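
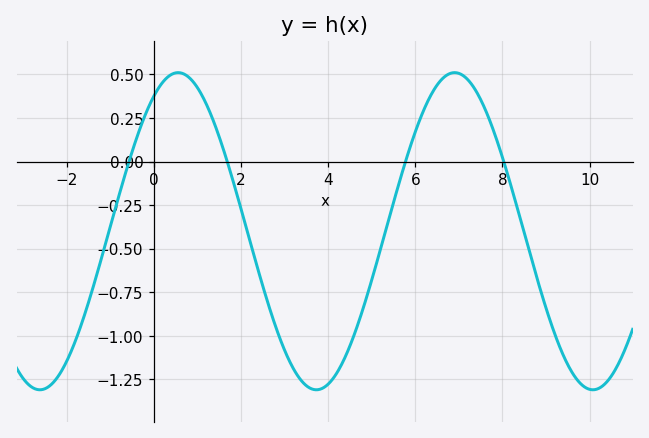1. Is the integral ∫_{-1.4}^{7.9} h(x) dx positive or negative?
negative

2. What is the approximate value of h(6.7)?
0.5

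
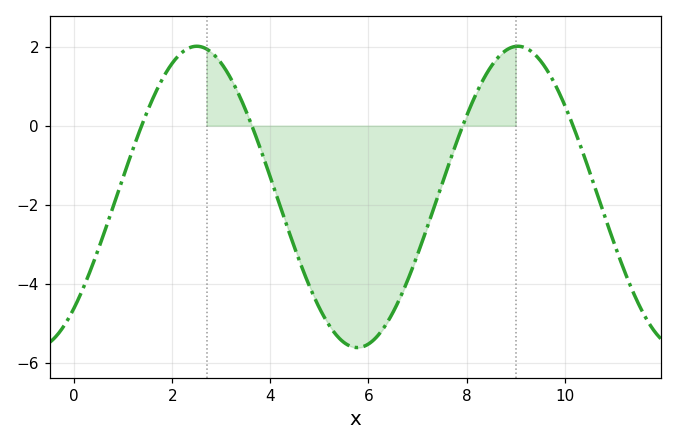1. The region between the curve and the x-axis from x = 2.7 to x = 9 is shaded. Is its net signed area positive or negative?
negative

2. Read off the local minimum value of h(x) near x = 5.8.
-5.6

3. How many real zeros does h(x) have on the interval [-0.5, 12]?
4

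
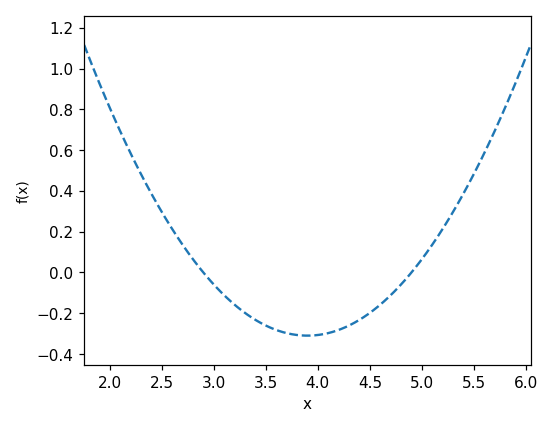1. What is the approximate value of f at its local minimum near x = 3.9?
-0.31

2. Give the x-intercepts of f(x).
2.9, 4.9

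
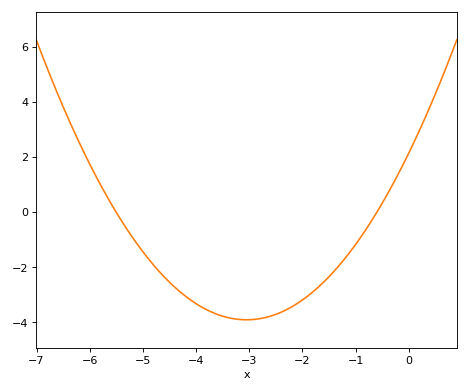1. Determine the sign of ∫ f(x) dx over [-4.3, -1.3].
negative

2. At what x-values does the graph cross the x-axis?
-5.5, -0.6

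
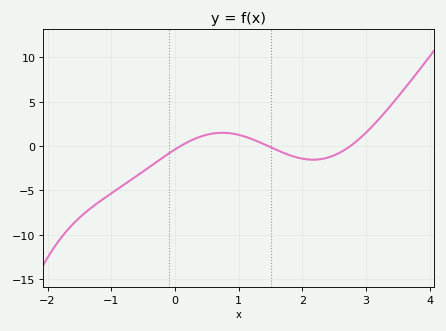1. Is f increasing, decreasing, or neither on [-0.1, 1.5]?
neither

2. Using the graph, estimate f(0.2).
0.5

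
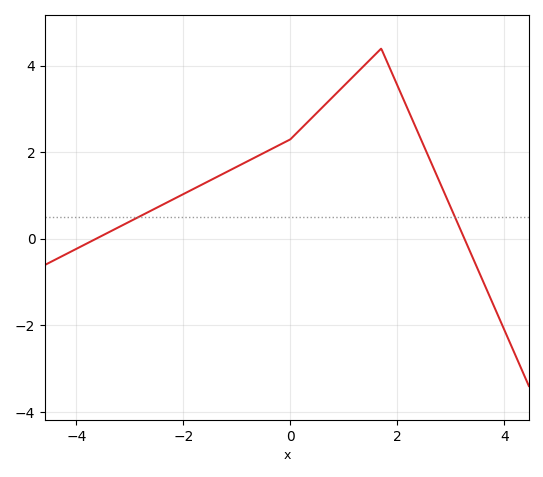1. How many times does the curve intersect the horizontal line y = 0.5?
2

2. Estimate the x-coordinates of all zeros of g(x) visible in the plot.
-3.64, 3.26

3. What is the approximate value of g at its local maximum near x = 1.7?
4.4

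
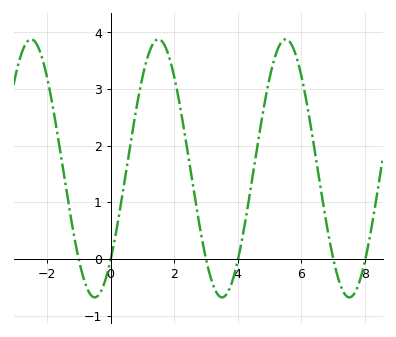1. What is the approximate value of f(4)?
0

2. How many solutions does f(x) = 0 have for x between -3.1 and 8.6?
6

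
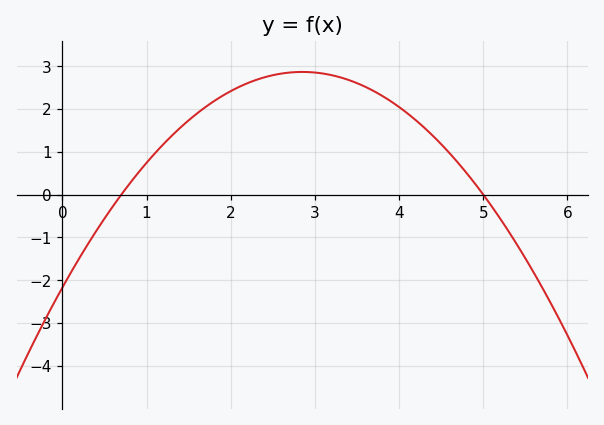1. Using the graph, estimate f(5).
0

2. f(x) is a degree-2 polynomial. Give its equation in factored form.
y = -0.62(x - 0.7)(x - 5)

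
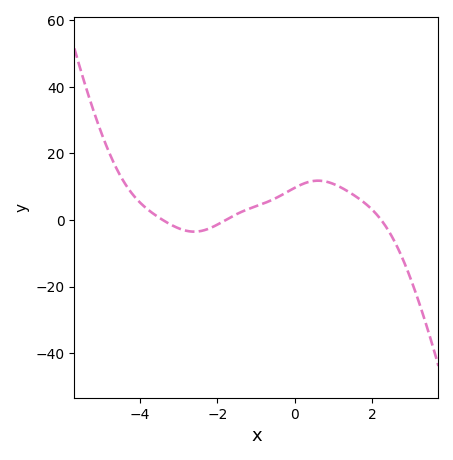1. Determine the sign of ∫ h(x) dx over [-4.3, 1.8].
positive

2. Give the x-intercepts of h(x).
-3.41, -1.78, 2.23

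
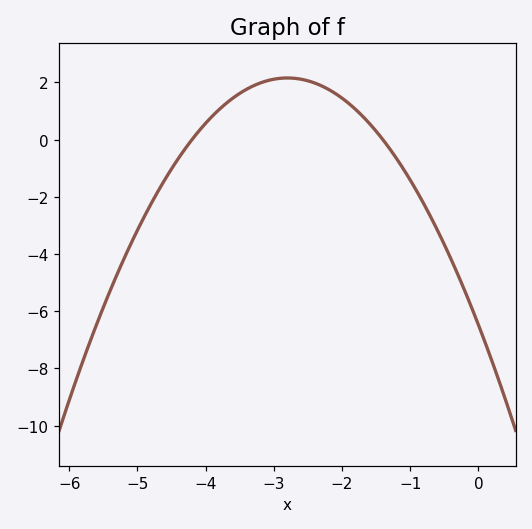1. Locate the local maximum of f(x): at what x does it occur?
-2.8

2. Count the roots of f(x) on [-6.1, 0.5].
2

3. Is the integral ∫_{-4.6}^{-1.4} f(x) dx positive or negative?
positive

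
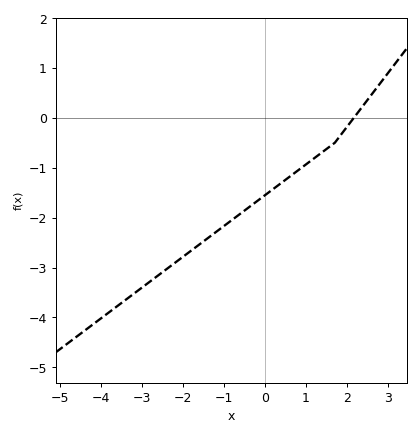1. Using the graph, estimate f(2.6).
0.5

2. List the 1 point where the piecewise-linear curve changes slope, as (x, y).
(1.7, -0.5)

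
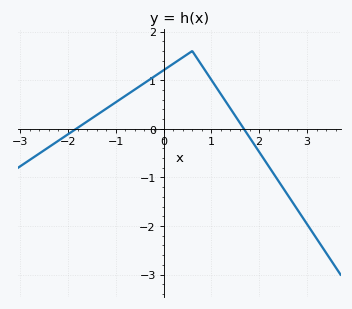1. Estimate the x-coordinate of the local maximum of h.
0.6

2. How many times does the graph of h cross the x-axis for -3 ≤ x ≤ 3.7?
2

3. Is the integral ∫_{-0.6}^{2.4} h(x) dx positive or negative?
positive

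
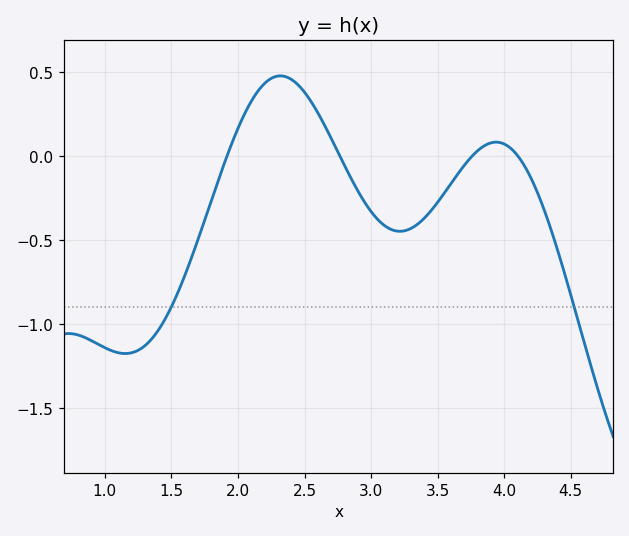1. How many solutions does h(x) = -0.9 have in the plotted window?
2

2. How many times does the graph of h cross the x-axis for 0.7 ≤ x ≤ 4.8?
4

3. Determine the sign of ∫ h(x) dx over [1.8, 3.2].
positive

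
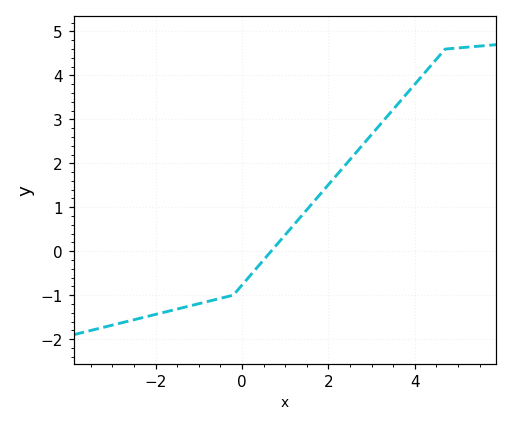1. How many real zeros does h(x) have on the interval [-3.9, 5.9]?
1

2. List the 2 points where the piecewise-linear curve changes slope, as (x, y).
(-0.2, -1); (4.7, 4.6)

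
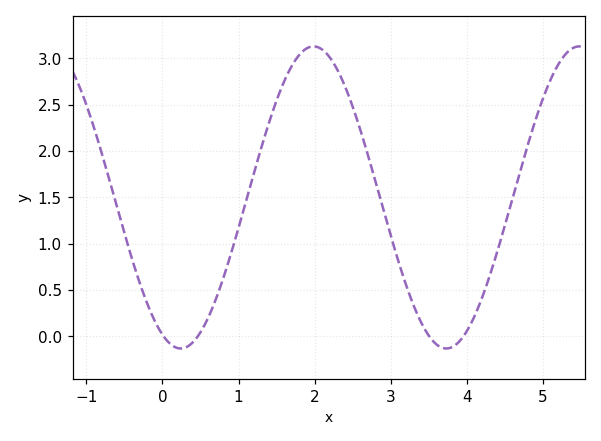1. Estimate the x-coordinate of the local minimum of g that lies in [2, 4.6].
3.7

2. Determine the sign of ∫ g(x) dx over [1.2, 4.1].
positive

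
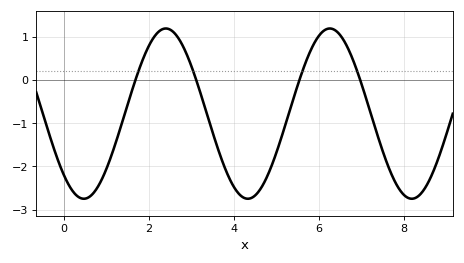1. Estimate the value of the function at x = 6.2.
1.2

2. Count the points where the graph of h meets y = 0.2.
4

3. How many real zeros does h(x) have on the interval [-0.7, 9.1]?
4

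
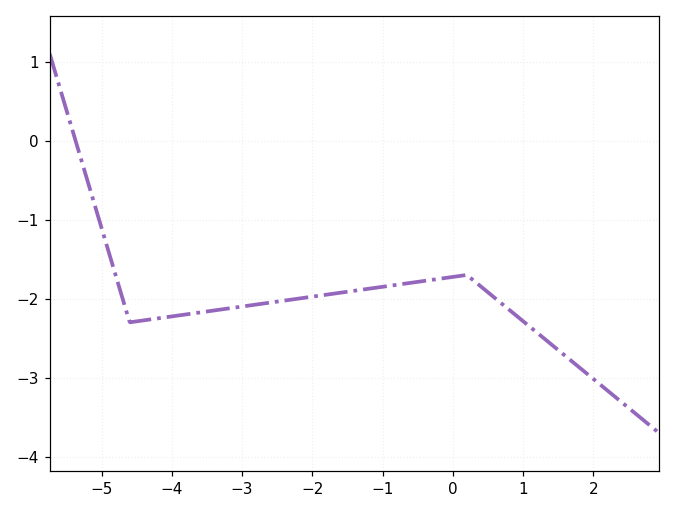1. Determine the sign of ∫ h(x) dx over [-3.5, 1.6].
negative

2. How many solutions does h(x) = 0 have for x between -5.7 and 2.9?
1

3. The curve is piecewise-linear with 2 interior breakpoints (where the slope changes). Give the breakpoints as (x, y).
(-4.6, -2.3); (0.2, -1.7)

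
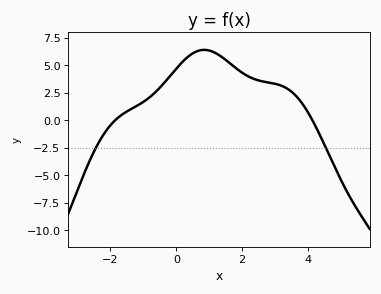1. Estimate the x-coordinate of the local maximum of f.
0.8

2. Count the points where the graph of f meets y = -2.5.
2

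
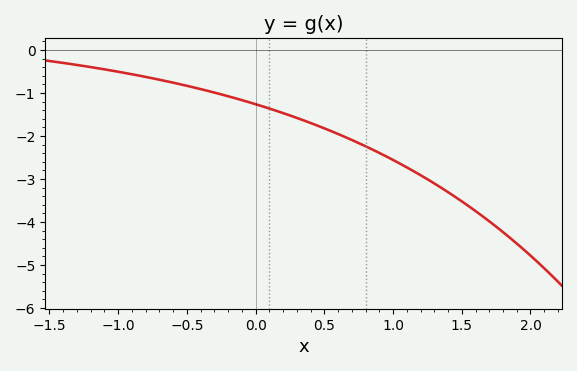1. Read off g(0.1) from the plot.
-1.4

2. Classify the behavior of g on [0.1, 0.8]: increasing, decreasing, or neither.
decreasing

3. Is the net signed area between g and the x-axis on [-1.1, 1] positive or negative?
negative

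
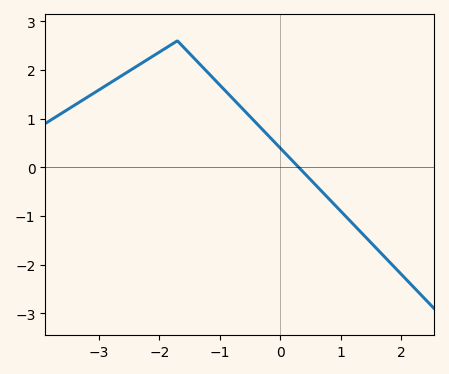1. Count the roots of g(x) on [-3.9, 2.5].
1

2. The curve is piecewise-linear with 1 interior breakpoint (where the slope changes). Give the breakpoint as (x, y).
(-1.7, 2.6)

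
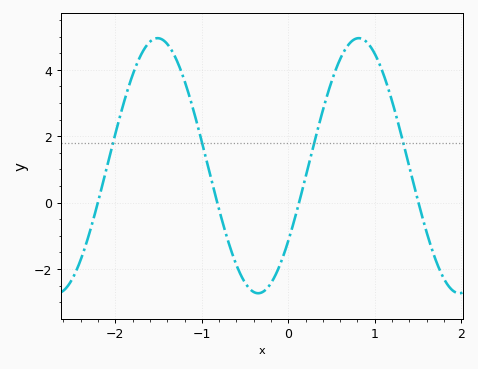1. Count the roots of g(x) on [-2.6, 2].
4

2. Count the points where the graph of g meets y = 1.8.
4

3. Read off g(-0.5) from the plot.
-2.41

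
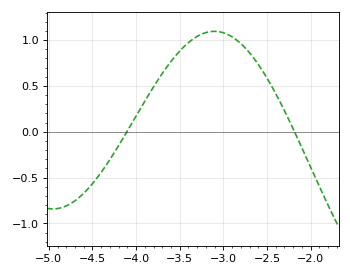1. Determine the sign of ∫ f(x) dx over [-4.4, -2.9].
positive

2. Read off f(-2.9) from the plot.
1.05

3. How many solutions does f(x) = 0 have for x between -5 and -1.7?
2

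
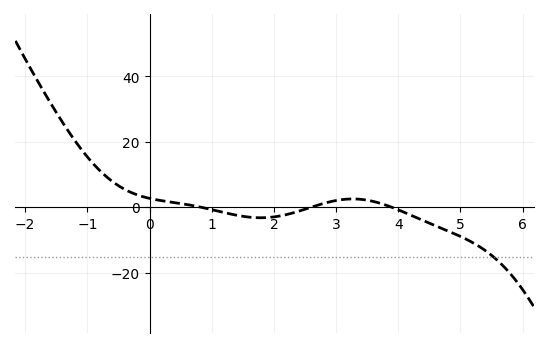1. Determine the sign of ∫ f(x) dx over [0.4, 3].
negative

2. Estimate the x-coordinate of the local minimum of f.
1.79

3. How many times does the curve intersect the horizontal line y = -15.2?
1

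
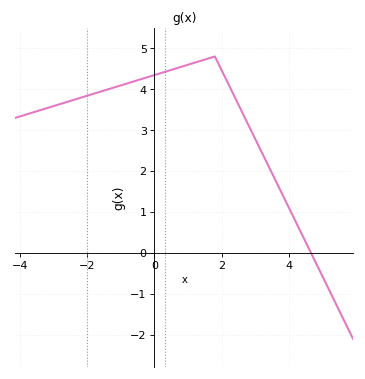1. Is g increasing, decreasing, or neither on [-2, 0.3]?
increasing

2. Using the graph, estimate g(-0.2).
4.3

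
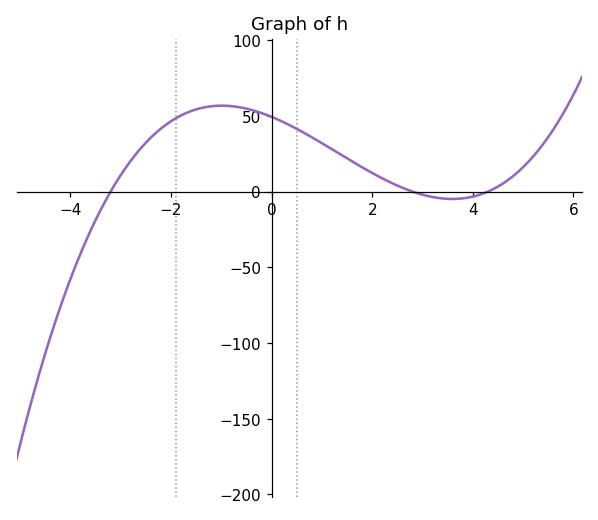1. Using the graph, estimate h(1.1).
29.9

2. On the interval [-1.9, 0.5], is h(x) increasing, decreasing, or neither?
neither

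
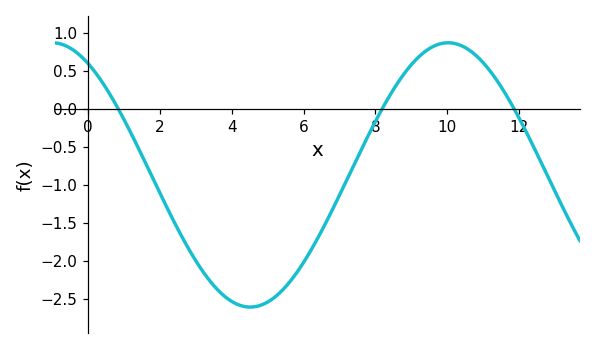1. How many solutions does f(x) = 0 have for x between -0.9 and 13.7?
3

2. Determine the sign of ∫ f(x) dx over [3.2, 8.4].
negative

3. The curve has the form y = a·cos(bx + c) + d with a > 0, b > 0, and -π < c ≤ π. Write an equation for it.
y = 1.74cos(0.57x + 0.57) - 0.87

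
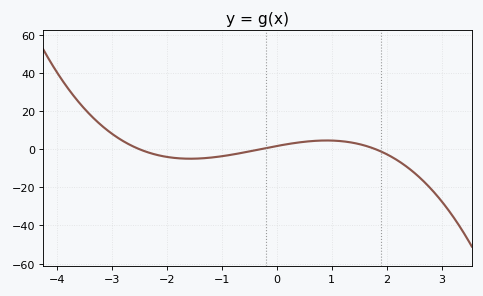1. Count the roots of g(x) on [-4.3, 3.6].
3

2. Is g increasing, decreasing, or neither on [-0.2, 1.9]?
neither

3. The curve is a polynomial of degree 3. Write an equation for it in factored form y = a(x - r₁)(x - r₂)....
y = -1.25(x + 2.5)(x + 0.3)(x - 1.8)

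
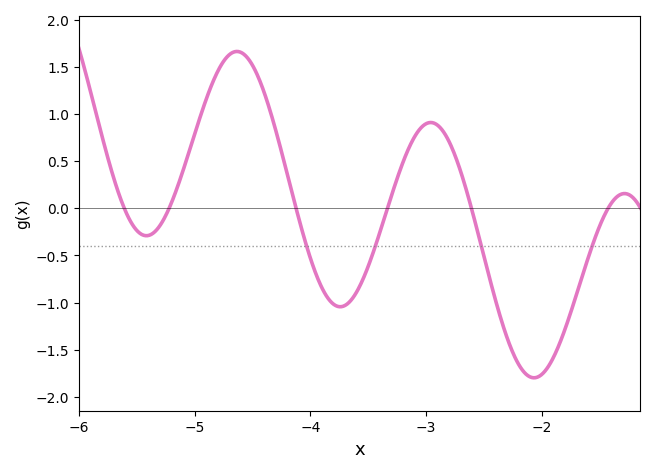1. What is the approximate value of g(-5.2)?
0.063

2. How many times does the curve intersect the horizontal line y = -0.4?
4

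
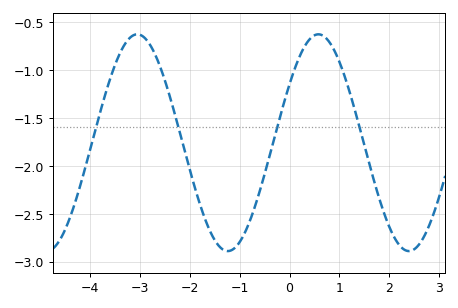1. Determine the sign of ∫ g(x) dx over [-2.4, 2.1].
negative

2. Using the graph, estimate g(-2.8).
-0.737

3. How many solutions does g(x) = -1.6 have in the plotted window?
4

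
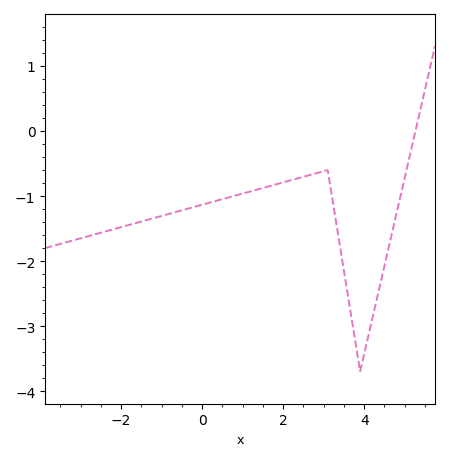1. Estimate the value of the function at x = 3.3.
-1.4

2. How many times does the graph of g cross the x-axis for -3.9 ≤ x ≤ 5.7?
1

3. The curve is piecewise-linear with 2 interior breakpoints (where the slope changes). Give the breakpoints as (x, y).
(3.1, -0.6); (3.9, -3.7)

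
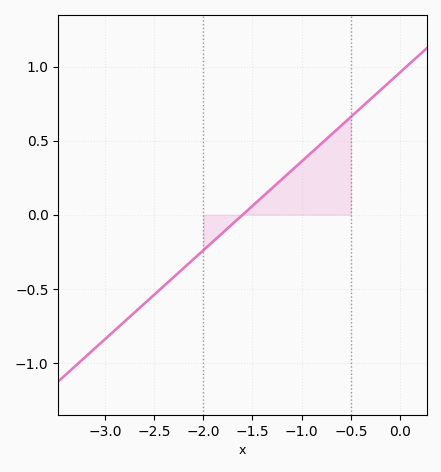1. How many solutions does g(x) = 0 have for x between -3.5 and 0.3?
1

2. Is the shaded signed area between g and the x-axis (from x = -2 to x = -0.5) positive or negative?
positive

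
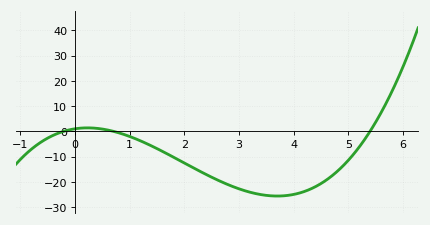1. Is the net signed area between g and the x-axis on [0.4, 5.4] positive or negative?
negative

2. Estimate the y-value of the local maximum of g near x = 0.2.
1.35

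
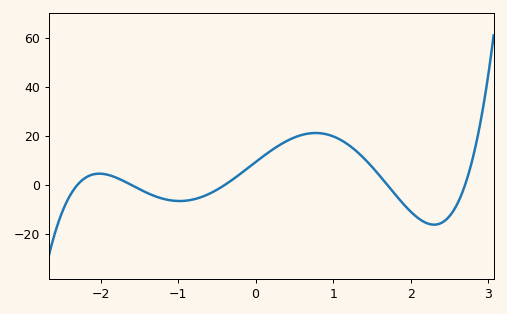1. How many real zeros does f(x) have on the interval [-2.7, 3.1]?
5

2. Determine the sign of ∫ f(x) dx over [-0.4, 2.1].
positive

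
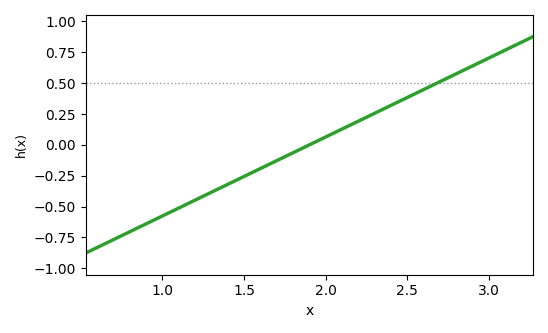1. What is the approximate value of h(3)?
0.704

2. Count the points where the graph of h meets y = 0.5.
1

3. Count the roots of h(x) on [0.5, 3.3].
1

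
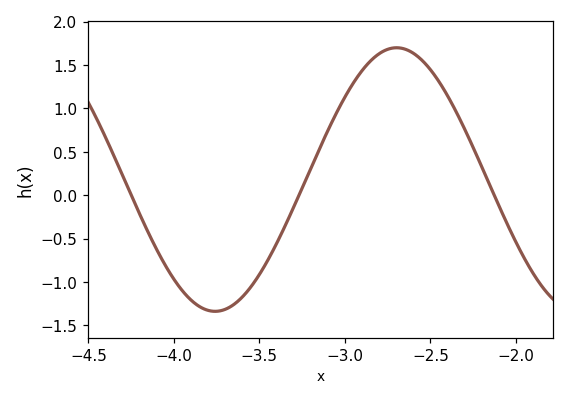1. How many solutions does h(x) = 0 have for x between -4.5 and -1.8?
3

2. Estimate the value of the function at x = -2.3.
0.765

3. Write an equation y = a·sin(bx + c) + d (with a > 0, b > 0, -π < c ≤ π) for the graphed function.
y = 1.52sin(2.96x - 3.01) + 0.18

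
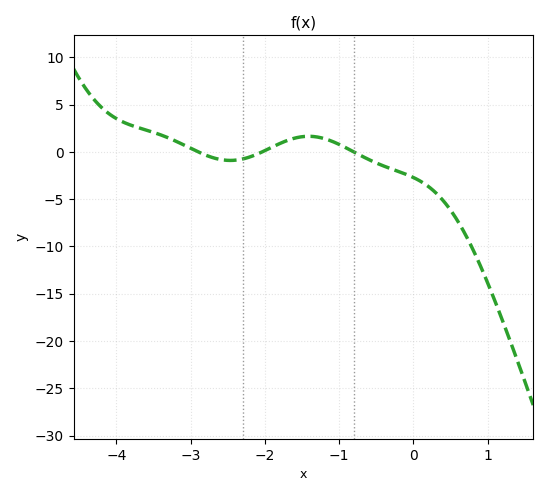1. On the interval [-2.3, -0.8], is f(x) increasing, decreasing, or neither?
neither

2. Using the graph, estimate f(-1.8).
1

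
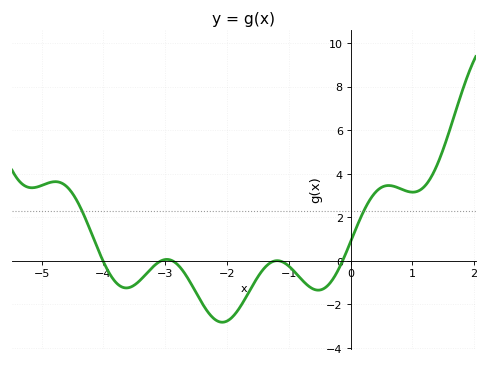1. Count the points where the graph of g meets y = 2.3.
2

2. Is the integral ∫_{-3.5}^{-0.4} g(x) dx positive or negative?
negative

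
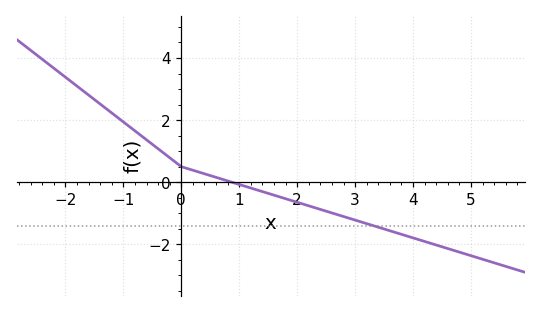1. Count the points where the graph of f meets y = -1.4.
1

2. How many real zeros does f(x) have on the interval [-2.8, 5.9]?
1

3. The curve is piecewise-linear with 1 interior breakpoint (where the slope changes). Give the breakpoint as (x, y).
(0, 0.5)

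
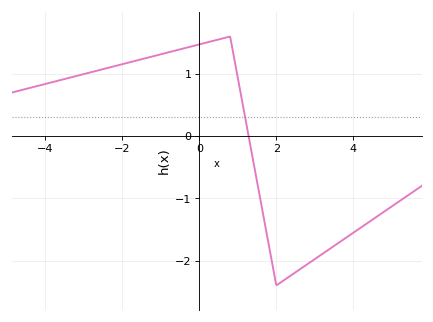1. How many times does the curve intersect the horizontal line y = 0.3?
1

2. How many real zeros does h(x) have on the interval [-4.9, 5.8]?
1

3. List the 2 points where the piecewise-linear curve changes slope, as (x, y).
(0.8, 1.6); (2, -2.4)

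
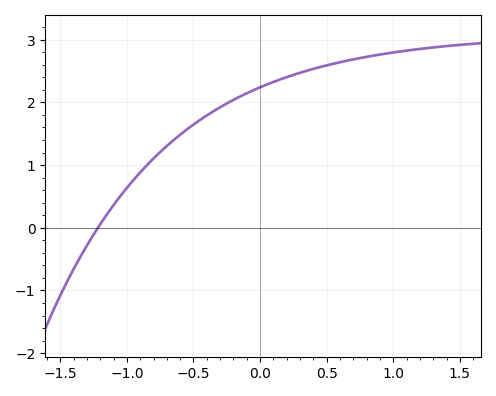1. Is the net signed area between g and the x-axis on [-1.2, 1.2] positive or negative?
positive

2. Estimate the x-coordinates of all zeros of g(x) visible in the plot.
-1.22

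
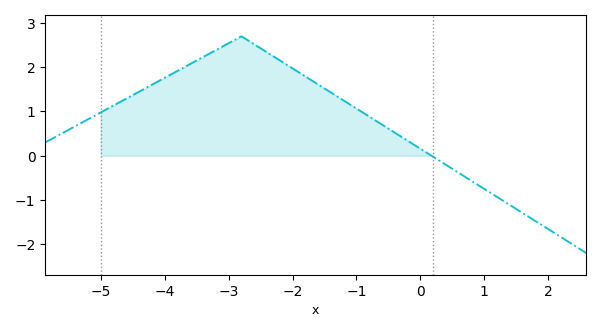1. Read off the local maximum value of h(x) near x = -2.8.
2.7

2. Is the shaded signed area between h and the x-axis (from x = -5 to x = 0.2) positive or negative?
positive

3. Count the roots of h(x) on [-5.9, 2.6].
1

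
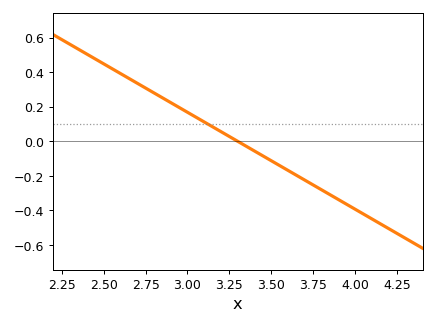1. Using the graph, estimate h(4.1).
-0.448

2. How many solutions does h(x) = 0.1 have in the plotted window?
1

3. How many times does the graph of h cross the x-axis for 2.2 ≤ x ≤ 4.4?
1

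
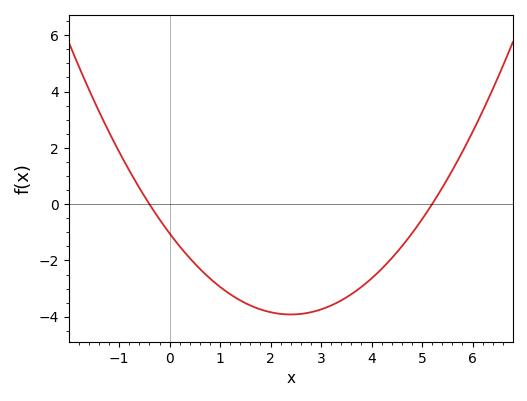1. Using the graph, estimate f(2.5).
-4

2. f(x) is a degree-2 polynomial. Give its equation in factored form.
y = 0.5(x + 0.4)(x - 5.2)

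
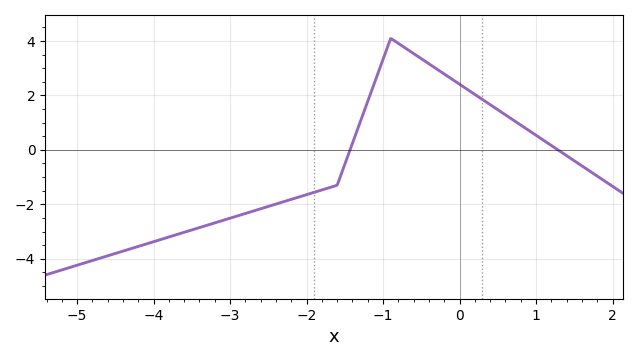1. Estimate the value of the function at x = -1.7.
-1.39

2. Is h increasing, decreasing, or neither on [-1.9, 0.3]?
neither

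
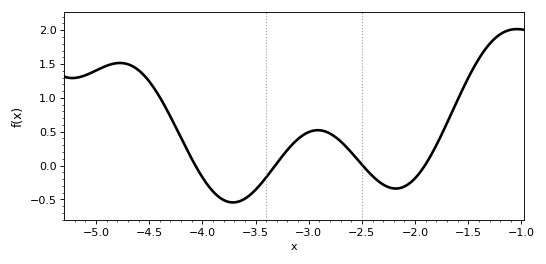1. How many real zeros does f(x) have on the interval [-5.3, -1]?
4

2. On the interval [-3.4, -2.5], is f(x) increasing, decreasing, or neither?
neither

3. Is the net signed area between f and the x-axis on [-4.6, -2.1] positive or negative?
positive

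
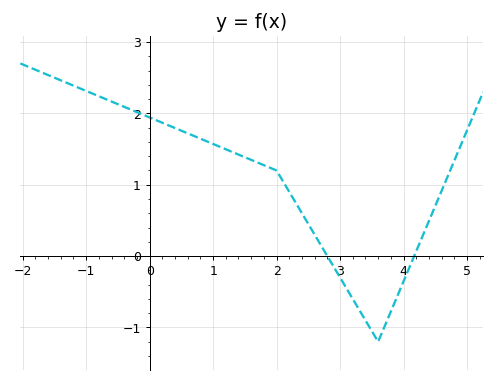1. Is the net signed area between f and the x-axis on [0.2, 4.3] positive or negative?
positive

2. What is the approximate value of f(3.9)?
-0.565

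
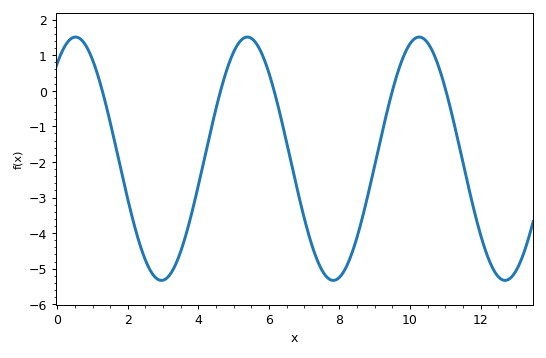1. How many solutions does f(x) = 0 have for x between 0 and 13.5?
5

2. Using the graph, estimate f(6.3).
-0.6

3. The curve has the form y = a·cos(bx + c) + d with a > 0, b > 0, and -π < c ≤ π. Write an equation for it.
y = 3.42cos(1.3x - 0.67) - 1.91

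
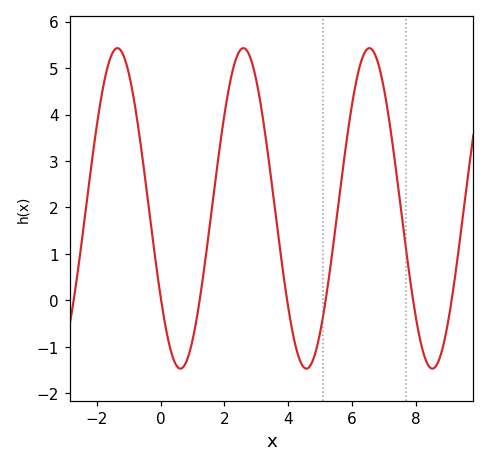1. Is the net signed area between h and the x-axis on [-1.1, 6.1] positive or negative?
positive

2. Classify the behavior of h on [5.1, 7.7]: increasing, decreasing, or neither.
neither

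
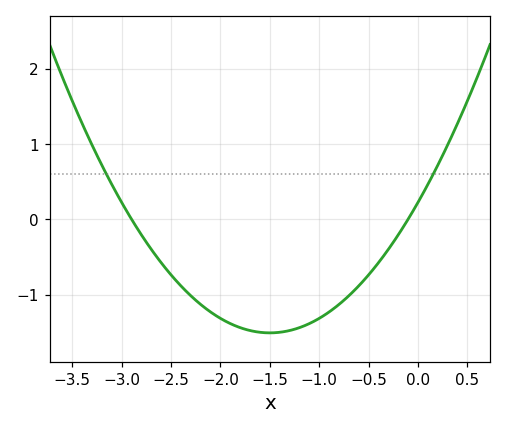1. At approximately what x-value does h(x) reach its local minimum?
-1.5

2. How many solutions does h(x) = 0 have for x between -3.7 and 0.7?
2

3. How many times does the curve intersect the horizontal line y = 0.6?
2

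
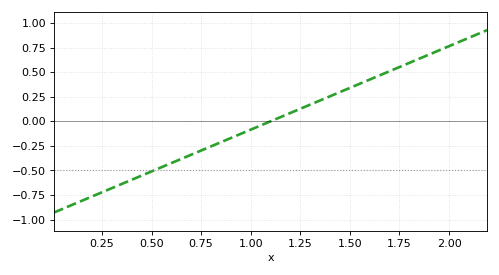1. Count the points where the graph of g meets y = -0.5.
1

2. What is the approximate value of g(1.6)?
0.425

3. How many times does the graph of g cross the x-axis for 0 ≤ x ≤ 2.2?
1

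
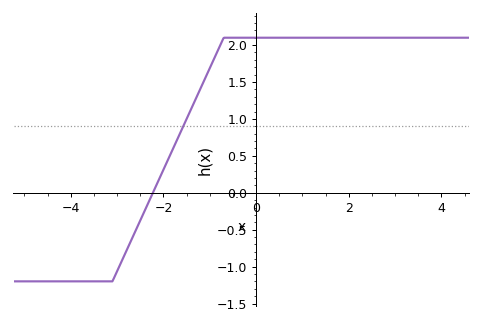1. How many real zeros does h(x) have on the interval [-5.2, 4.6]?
1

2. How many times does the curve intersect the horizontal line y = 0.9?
1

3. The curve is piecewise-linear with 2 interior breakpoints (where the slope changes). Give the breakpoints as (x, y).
(-3.1, -1.2); (-0.7, 2.1)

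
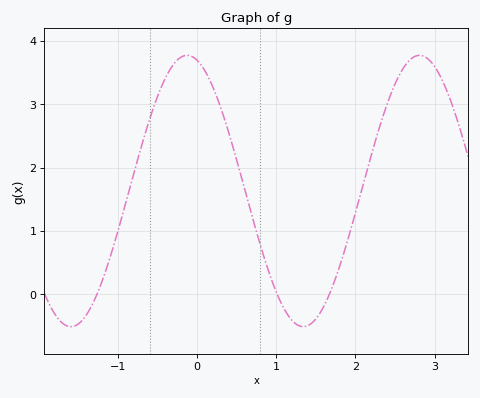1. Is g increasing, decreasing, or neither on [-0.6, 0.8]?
neither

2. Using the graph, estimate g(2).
1.29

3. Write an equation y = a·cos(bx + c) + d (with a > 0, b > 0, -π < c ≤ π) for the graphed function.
y = 2.14cos(2.14x + 0.272) + 1.63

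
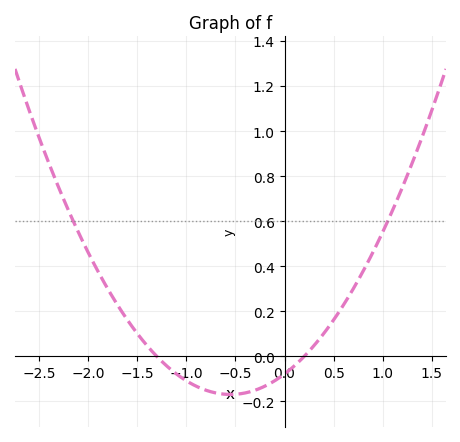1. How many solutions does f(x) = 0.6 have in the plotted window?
2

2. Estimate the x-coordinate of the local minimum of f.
-0.55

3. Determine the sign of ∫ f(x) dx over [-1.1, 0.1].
negative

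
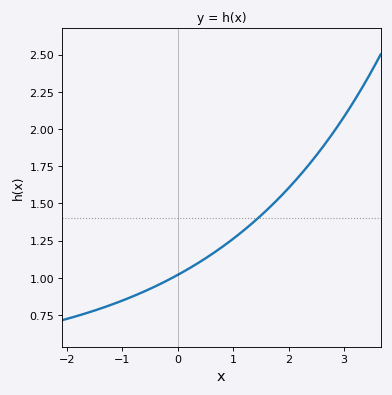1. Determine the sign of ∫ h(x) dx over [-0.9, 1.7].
positive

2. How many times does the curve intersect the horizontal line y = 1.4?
1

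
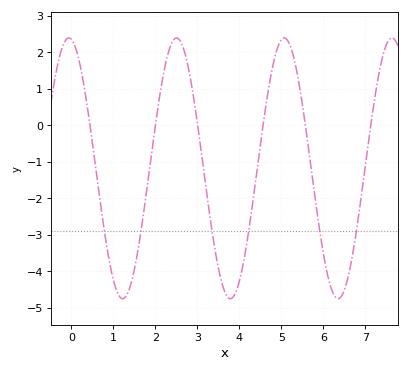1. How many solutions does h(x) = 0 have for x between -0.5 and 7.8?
6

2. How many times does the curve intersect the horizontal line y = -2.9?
6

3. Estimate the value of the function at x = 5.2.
2.2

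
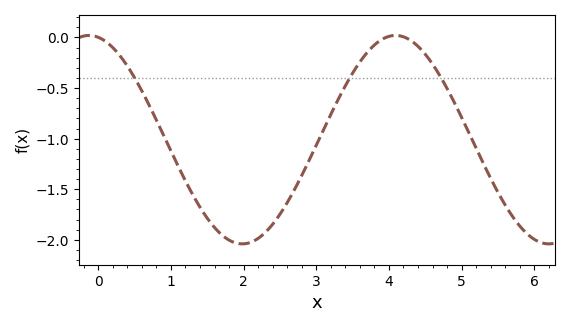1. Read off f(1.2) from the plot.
-1.4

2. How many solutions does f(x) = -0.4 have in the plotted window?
3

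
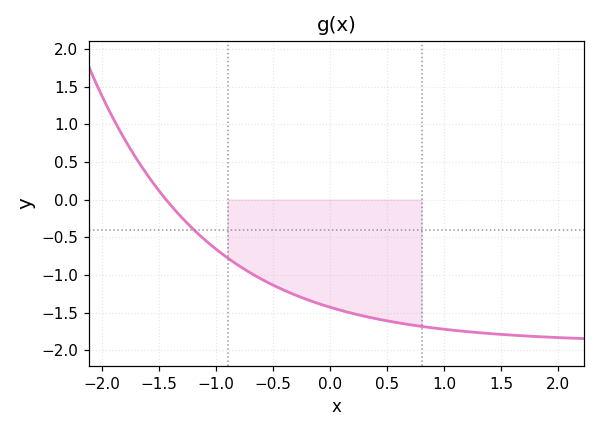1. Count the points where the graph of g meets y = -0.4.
1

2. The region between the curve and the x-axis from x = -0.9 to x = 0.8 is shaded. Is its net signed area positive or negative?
negative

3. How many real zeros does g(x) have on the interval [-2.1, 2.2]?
1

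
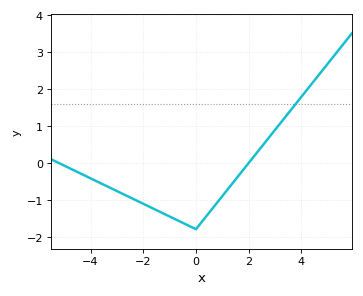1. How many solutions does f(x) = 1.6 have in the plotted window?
1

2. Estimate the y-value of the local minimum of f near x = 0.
-1.8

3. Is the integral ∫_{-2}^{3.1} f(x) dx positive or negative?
negative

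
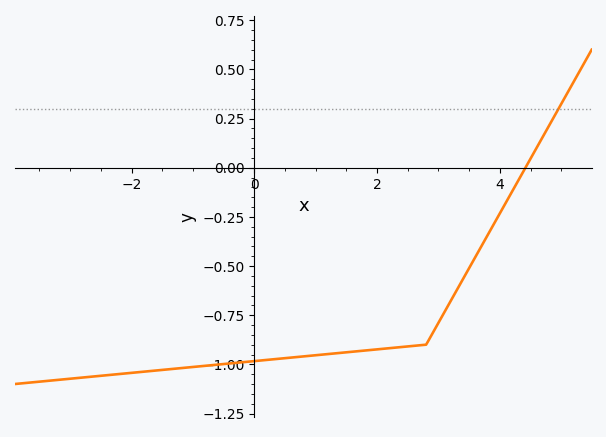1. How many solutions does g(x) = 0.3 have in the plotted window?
1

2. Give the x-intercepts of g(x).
4.42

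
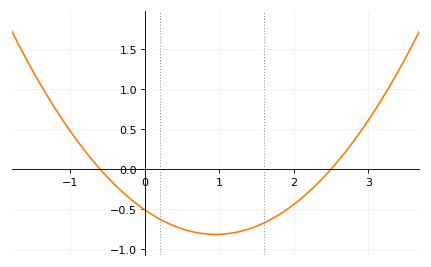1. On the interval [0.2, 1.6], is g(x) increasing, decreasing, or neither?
neither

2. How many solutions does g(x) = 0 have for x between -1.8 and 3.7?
2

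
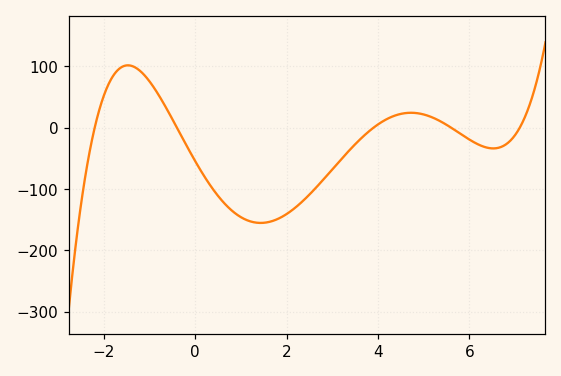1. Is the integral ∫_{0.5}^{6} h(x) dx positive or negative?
negative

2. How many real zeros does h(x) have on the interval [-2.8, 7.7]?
5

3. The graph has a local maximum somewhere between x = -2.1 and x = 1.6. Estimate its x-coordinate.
-1.4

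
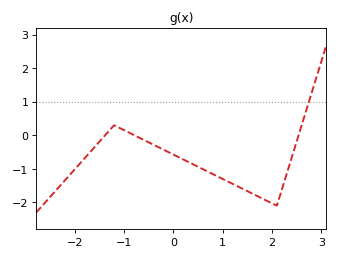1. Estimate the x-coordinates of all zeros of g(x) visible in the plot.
-1.4, -0.8, 2.5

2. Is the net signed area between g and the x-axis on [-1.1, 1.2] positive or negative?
negative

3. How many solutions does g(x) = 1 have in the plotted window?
1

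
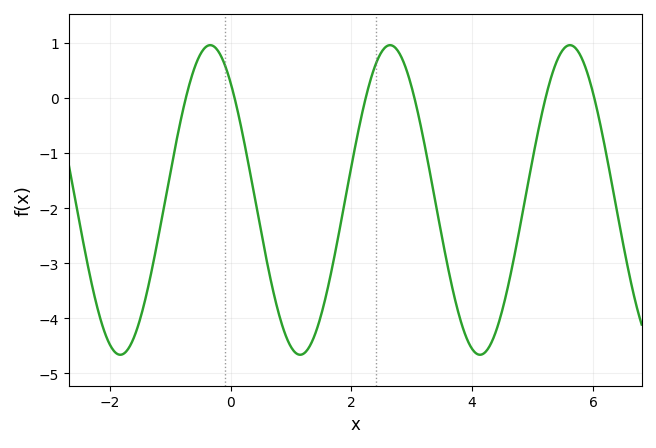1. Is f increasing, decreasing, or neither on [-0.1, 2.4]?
neither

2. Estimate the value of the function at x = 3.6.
-3.08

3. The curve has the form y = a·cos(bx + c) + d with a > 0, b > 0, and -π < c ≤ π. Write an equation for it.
y = 2.81cos(2.11x + 0.712) - 1.85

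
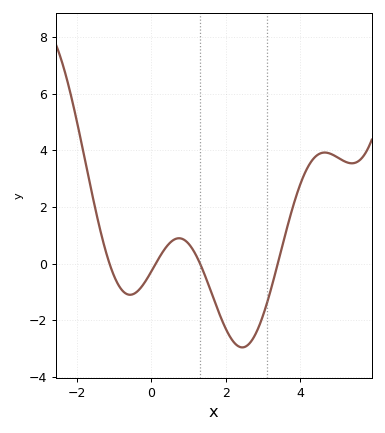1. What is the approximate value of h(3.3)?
-0.4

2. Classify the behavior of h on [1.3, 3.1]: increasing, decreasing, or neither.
neither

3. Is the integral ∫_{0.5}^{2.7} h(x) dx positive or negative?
negative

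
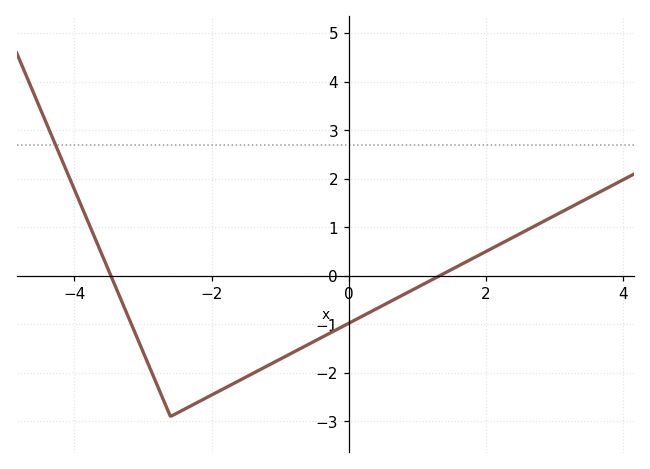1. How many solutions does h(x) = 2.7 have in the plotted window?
1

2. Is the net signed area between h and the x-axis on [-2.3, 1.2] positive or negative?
negative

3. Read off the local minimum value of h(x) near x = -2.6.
-2.9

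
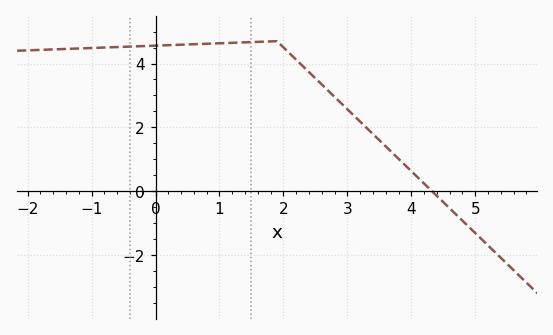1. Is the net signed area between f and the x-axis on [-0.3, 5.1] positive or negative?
positive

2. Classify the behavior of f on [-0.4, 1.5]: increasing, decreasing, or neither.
increasing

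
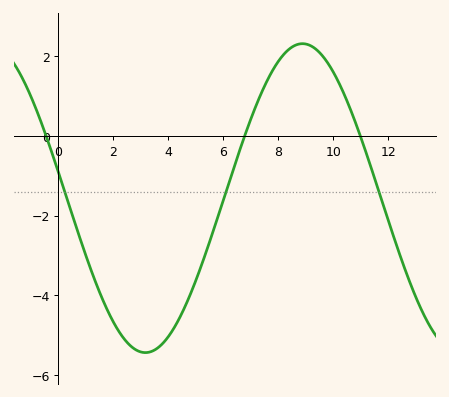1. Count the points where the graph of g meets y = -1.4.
3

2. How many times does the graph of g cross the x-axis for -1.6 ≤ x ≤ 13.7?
3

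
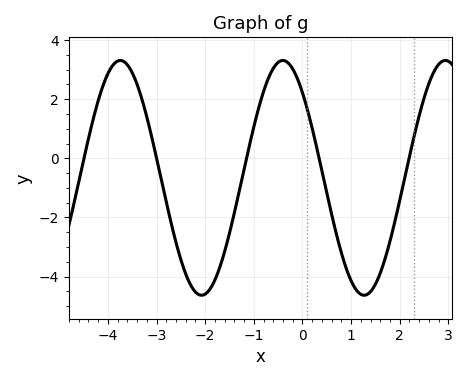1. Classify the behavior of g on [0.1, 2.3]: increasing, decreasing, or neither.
neither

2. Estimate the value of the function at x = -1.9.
-4.4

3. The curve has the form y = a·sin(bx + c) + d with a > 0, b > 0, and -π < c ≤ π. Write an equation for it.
y = 3.97sin(1.9x + 2.3) - 0.66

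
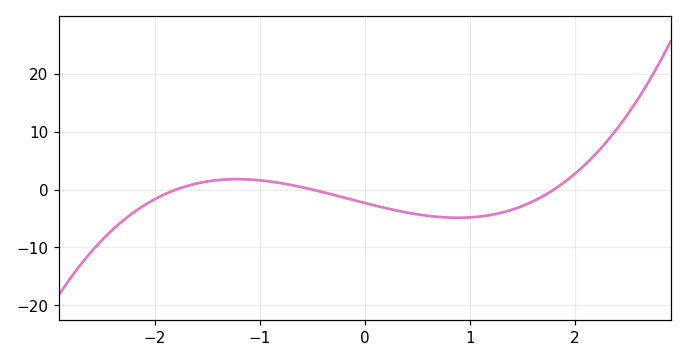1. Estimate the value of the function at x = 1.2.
-4.38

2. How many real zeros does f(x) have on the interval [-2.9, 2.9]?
3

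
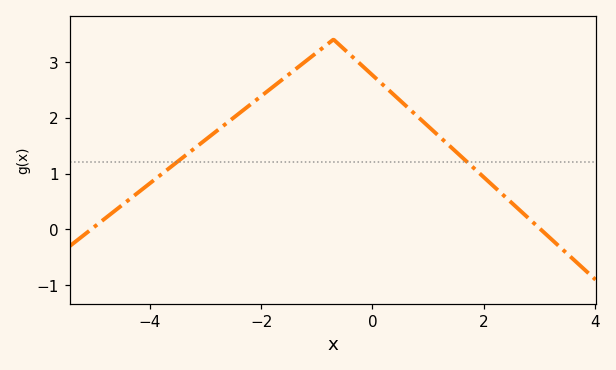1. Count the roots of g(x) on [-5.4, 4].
2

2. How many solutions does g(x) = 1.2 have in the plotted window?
2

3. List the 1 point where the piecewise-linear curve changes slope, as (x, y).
(-0.7, 3.4)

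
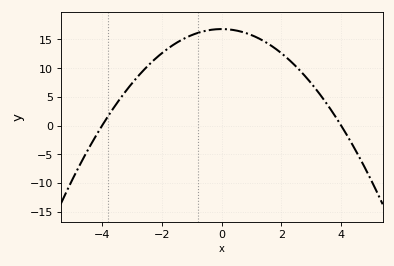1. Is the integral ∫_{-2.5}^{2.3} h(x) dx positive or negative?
positive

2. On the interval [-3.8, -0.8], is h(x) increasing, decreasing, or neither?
increasing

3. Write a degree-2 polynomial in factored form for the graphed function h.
y = -1.05(x + 4)(x - 4)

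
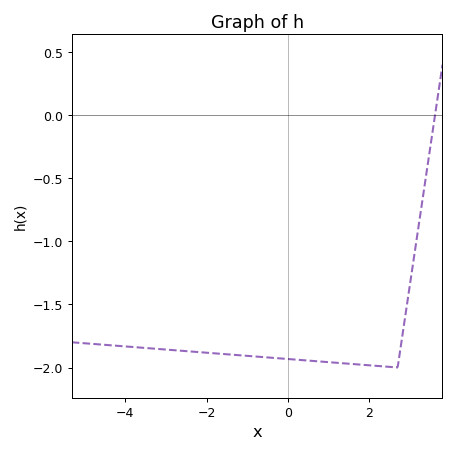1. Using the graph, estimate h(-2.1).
-1.88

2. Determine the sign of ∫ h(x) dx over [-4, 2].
negative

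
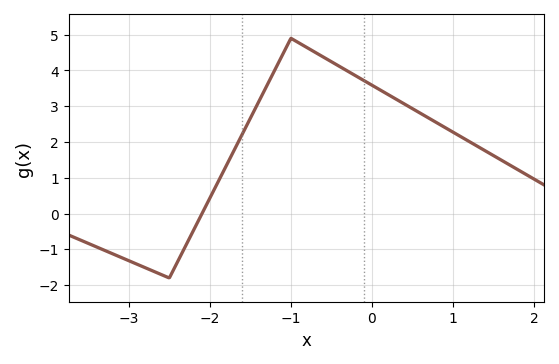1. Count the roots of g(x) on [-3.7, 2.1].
1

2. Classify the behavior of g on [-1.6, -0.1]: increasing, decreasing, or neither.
neither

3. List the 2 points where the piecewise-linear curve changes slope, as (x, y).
(-2.5, -1.8); (-1, 4.9)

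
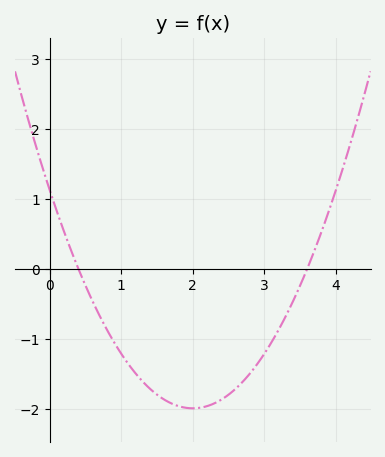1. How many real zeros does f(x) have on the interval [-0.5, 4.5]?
2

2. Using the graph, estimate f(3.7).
0.257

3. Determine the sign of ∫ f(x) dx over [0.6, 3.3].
negative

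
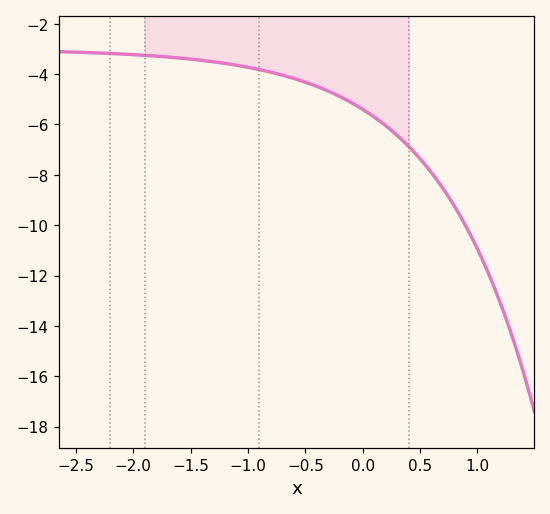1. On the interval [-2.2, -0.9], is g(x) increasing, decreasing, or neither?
decreasing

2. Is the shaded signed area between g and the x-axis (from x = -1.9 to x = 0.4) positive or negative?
negative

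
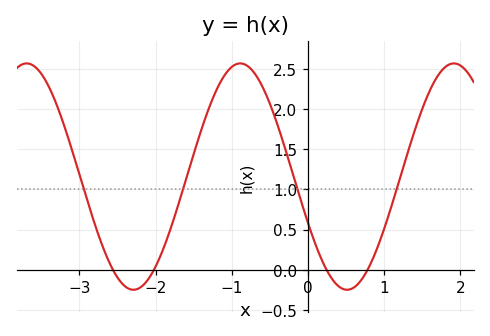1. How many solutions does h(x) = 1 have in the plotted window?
4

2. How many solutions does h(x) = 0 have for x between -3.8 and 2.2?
4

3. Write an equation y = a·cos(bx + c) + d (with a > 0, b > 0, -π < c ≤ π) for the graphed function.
y = 1.41cos(2.2x + 2) + 1.16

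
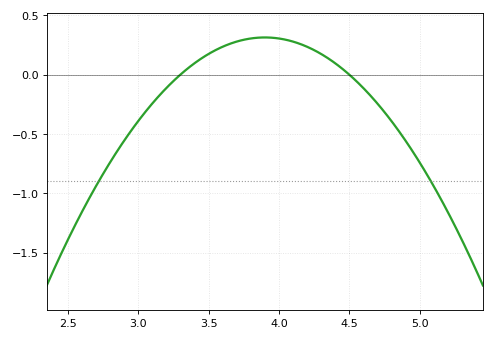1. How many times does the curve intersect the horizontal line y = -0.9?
2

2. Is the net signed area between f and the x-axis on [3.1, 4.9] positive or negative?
positive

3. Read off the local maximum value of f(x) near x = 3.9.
0.313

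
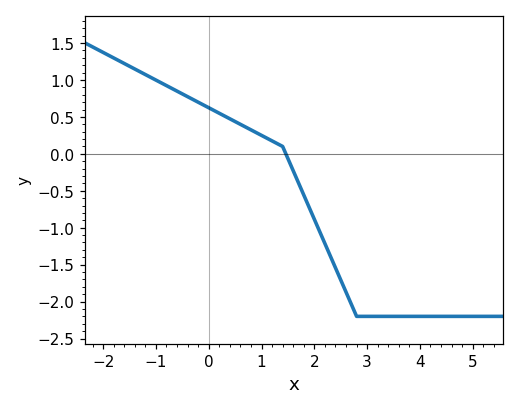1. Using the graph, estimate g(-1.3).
1.11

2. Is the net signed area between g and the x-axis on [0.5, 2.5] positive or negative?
negative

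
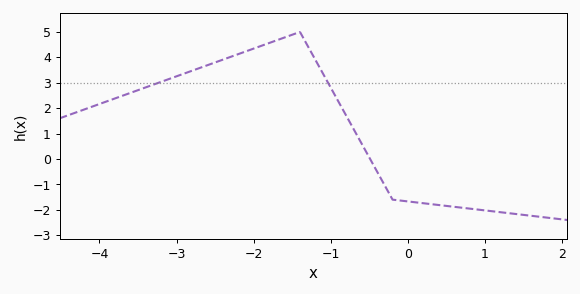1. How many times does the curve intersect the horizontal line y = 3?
2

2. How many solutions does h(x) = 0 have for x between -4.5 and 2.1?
1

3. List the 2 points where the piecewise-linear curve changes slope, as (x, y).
(-1.4, 5); (-0.2, -1.6)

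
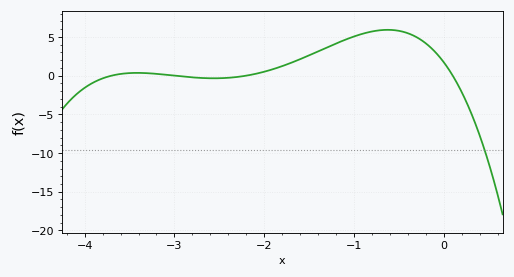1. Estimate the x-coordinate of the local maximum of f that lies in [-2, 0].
-0.624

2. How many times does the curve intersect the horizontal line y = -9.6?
1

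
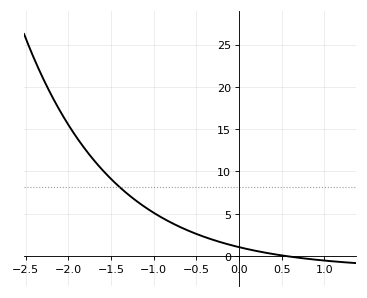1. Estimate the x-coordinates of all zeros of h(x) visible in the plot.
0.541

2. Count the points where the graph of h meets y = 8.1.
1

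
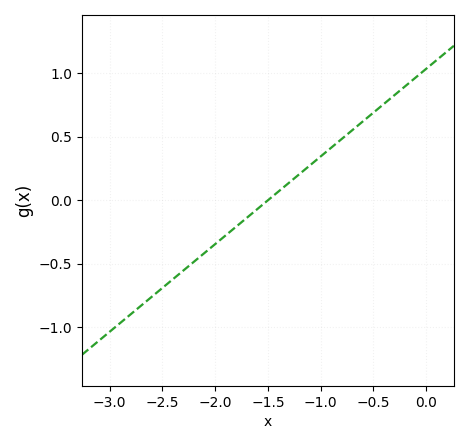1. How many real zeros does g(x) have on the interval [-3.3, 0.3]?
1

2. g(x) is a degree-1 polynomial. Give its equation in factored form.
y = 0.69(x + 1.5)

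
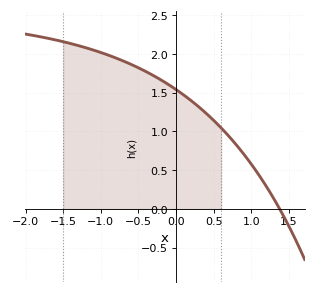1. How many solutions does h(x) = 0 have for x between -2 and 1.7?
1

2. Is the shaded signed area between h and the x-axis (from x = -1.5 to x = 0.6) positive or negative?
positive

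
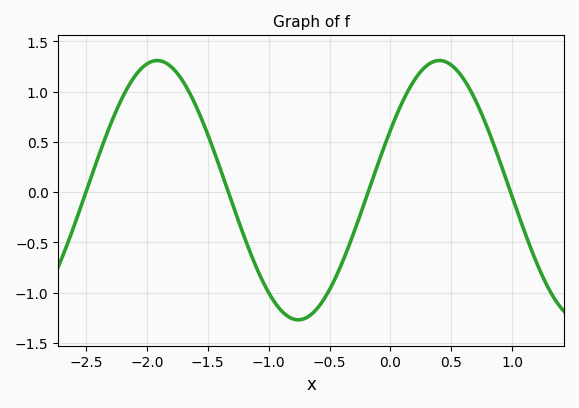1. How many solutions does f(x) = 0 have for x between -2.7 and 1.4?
4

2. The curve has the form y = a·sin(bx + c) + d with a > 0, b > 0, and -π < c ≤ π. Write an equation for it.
y = 1.29sin(2.71x + 0.48) + 0.02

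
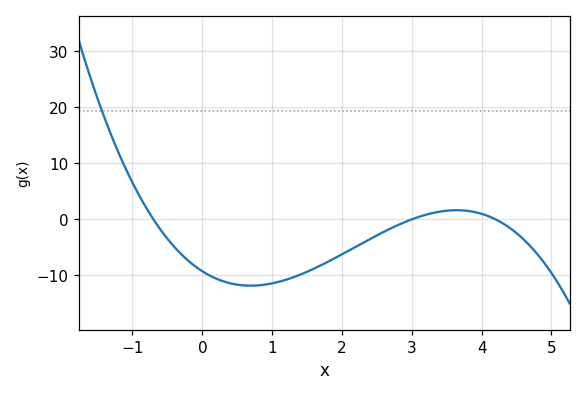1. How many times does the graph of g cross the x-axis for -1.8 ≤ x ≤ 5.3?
3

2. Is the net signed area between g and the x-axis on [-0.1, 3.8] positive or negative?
negative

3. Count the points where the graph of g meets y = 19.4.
1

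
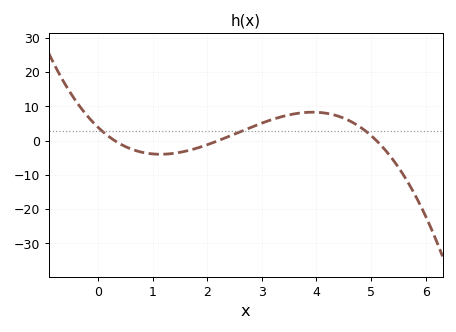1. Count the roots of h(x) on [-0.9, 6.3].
3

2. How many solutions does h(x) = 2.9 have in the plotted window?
3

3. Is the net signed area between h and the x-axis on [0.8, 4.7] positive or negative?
positive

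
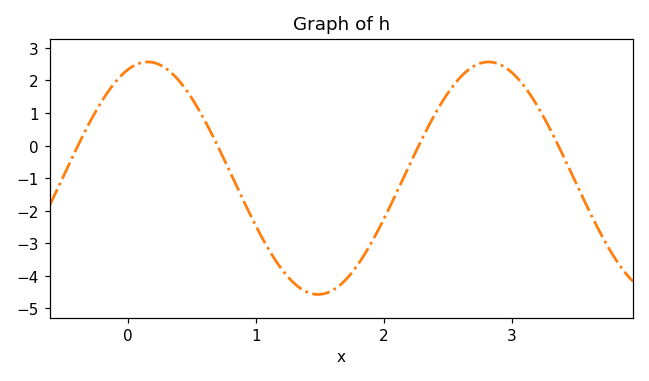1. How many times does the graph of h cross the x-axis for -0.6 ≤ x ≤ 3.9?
4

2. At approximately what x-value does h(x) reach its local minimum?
1.5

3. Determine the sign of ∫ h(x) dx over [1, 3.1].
negative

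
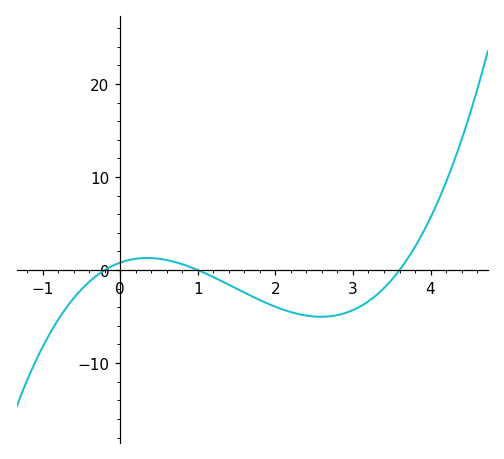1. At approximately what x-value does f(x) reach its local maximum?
0.345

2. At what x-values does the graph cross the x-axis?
-0.2, 1, 3.6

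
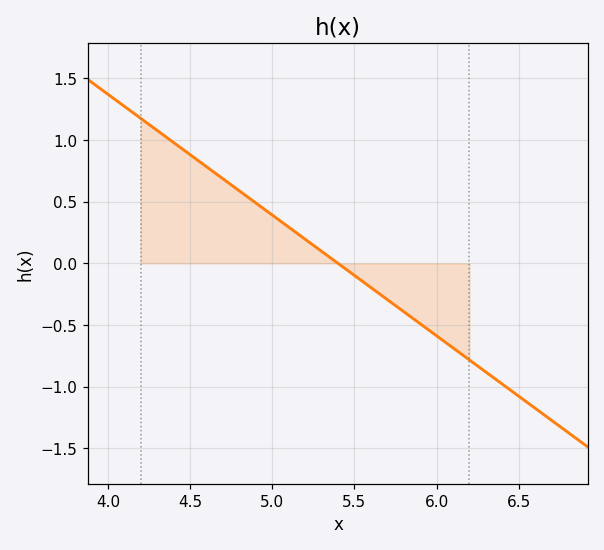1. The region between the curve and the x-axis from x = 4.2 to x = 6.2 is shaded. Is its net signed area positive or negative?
positive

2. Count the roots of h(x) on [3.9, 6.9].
1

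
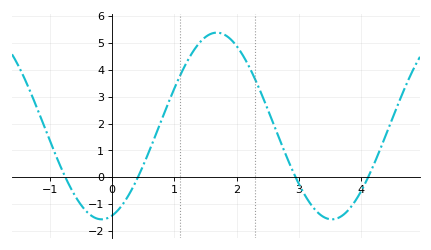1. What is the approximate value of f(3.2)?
-1.03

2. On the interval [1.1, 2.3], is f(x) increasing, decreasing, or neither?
neither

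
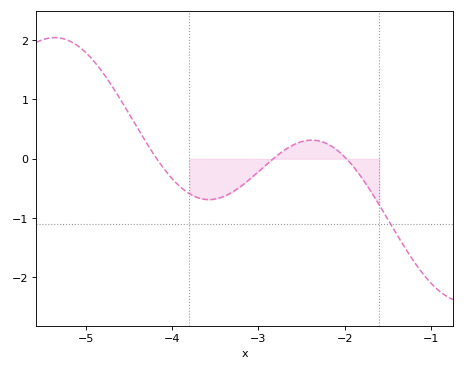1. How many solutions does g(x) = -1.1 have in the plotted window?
1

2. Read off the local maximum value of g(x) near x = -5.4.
2.04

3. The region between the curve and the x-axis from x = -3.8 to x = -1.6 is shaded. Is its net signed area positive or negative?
negative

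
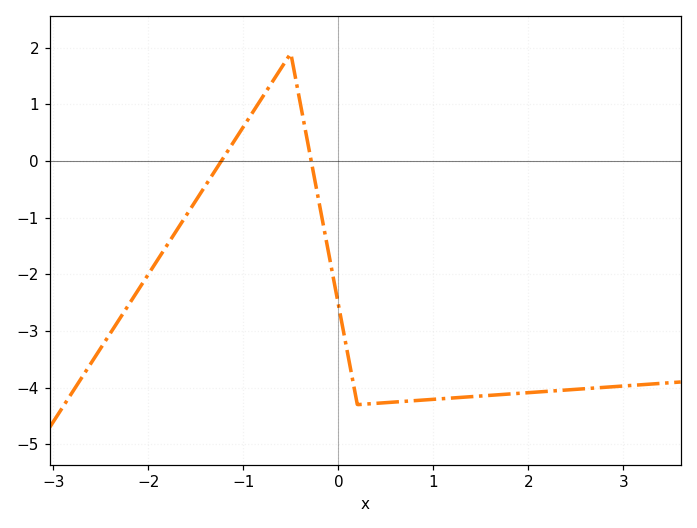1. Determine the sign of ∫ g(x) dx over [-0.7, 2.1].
negative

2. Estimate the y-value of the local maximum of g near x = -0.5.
1.9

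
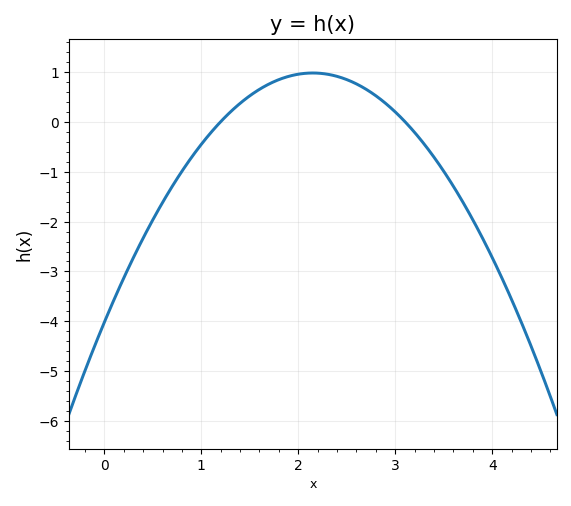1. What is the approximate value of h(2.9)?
0.4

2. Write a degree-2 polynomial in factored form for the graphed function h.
y = -1.08(x - 1.2)(x - 3.1)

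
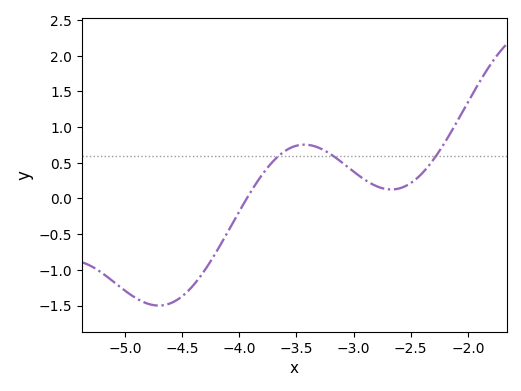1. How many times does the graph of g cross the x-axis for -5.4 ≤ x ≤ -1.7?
1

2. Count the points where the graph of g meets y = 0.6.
3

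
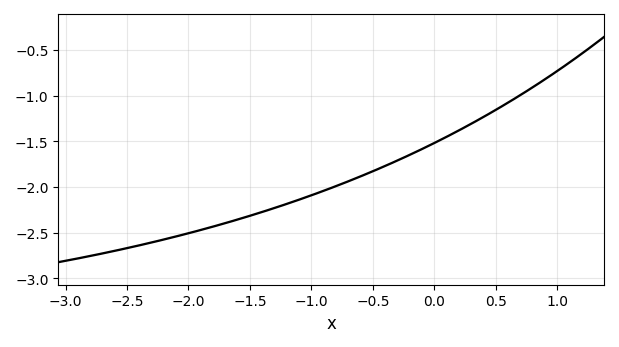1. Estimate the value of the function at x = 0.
-1.52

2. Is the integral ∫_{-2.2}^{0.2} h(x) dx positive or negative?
negative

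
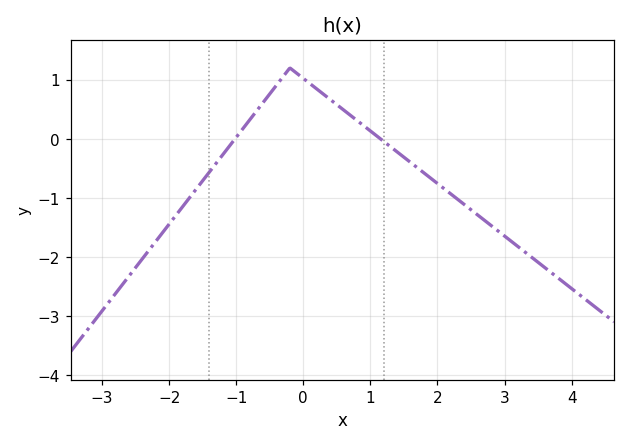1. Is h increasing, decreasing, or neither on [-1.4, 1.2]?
neither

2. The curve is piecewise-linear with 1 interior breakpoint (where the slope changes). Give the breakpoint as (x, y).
(-0.2, 1.2)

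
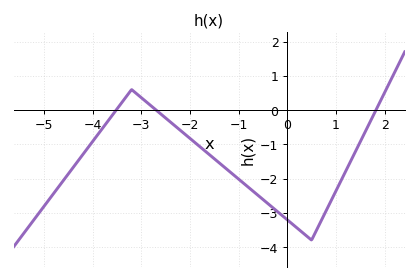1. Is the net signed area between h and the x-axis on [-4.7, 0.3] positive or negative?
negative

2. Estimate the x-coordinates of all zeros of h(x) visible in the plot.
-3.52, -2.7, 1.82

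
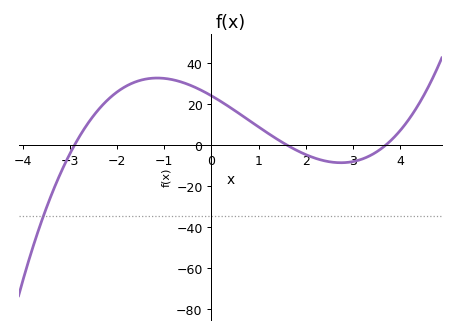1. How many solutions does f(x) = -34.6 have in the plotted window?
1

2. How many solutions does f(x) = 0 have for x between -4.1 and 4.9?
3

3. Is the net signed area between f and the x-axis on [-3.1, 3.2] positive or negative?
positive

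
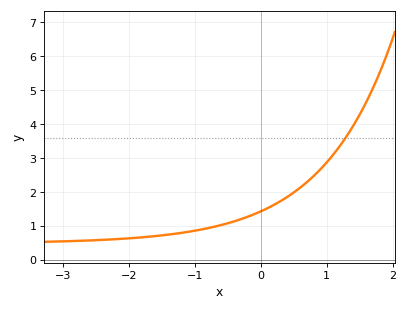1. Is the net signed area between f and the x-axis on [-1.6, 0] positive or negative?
positive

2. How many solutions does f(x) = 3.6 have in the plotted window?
1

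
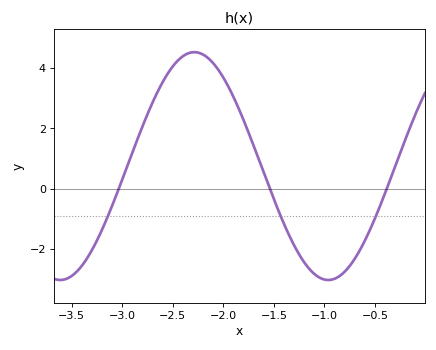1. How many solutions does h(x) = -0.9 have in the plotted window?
3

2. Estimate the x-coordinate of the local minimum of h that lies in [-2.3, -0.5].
-0.95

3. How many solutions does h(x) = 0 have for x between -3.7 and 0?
3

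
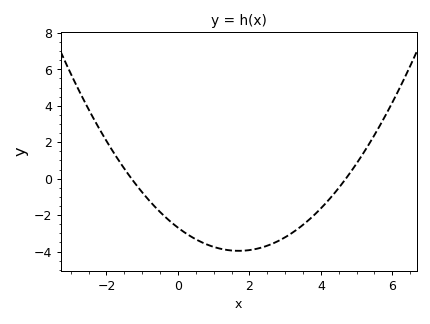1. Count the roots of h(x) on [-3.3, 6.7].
2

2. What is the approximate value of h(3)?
-3.2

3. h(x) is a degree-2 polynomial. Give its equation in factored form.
y = 0.44(x + 1.3)(x - 4.7)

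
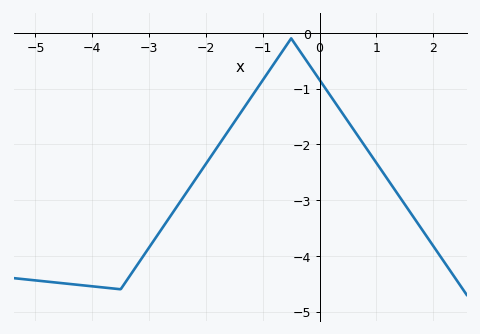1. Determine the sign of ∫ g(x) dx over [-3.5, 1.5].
negative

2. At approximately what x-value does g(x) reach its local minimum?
-3.5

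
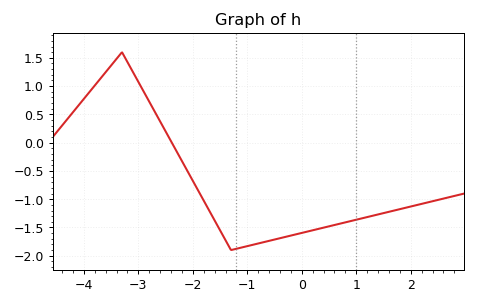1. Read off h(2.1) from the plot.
-1.1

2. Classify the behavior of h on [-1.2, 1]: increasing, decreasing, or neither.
increasing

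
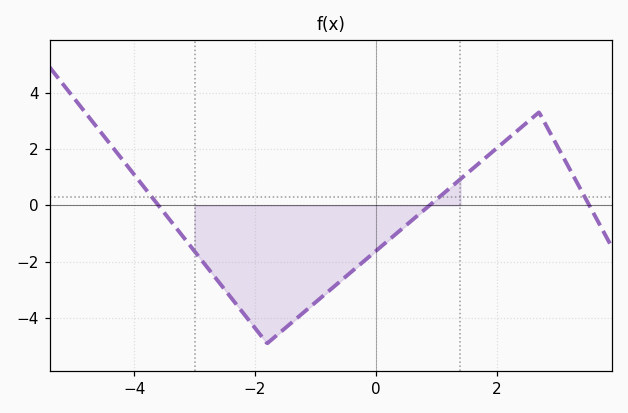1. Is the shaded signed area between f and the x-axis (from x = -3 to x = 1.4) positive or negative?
negative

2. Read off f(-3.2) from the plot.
-1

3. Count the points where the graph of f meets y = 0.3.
3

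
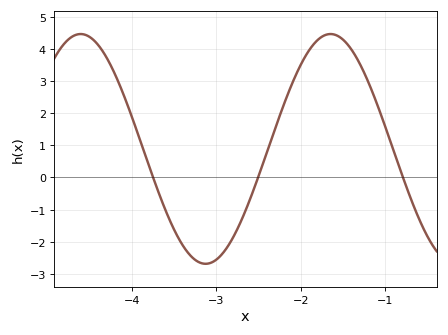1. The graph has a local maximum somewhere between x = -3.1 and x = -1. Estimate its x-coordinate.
-1.6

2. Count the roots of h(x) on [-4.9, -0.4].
3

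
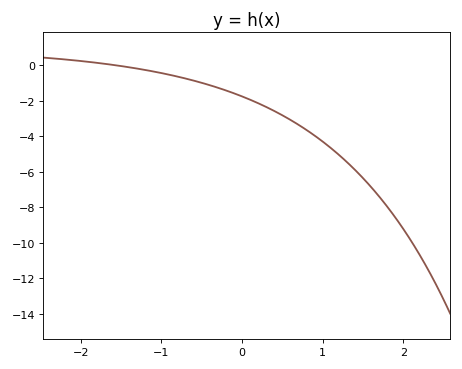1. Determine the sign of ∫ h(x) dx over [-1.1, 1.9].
negative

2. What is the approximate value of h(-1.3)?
-0.2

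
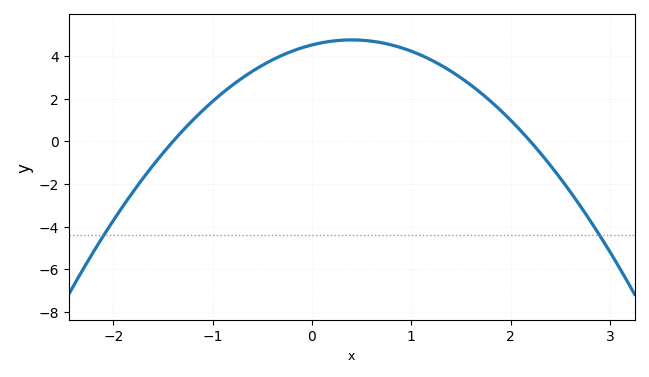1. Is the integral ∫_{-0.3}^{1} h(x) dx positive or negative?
positive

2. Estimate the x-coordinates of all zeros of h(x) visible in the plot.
-1.4, 2.2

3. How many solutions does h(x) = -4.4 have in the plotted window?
2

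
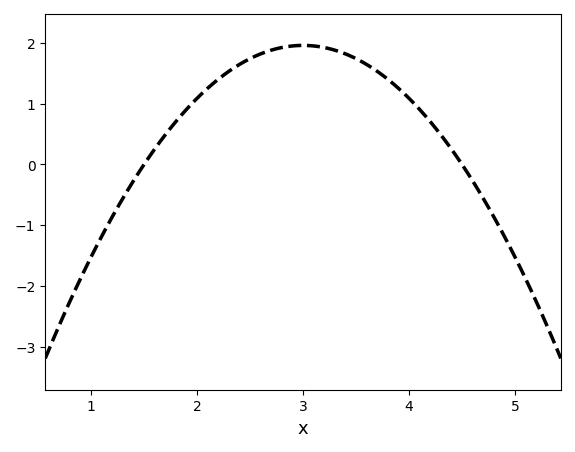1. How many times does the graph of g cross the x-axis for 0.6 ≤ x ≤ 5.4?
2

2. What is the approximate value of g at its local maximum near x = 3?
1.96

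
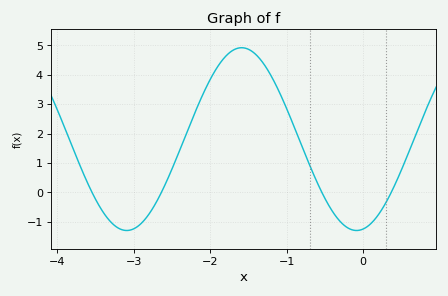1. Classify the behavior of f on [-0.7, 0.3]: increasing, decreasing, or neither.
neither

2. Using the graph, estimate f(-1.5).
4.87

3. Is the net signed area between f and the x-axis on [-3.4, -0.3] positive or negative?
positive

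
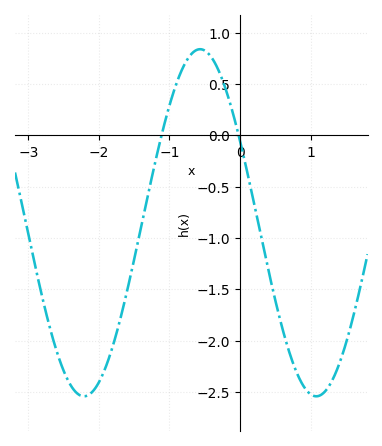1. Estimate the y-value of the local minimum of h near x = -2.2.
-2.54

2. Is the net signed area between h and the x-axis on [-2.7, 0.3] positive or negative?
negative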